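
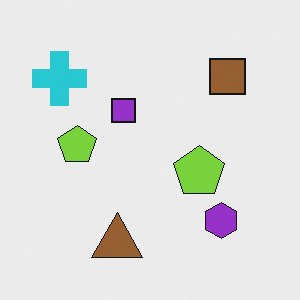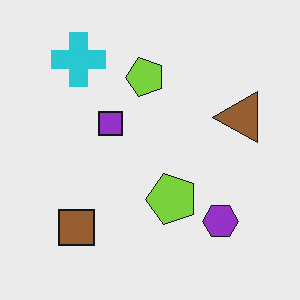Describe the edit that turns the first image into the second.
The second image is the first transposed (reflected across the top-left ↔ bottom-right diagonal).

Shapes have swapped their row and column positions — what was in the top-right is now in the bottom-left — a diagonal reflection.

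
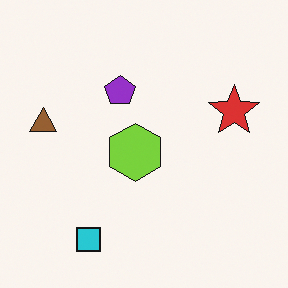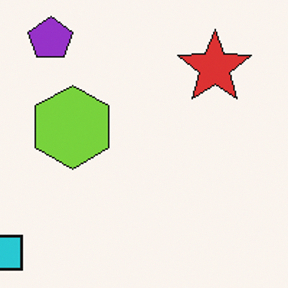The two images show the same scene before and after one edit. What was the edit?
It was cropped slightly and scaled back up.

The visible shapes are larger and the field of view is narrower; shapes near the original edges may be partly or wholly outside the frame — a crop-and-rescale.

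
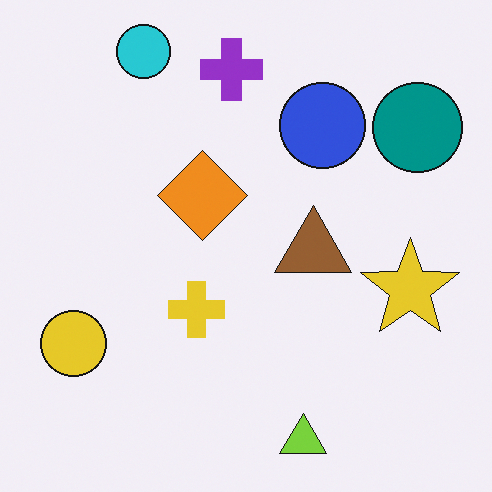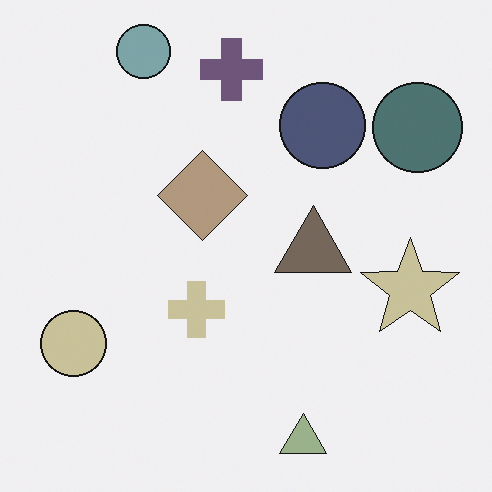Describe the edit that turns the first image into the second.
The second image is the first made much more muted (saturation change).

All colors are more muted and greyish — a global saturation change.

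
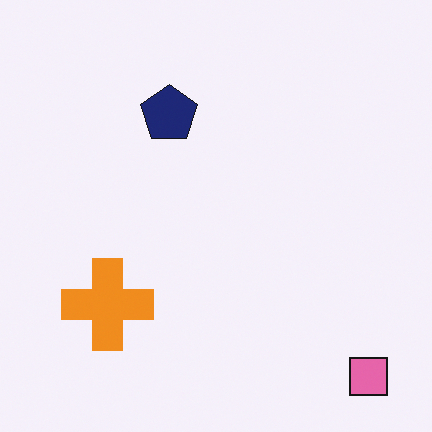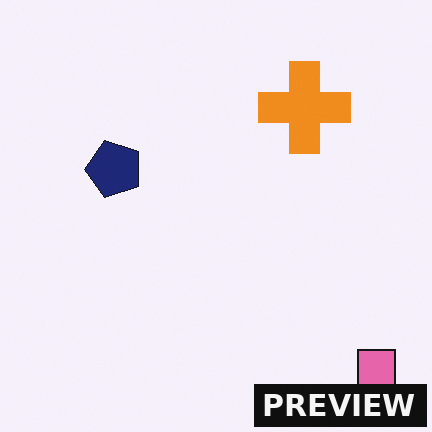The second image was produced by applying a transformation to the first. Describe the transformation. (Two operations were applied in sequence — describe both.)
Transposed (reflected across the top-left ↔ bottom-right diagonal), then watermarked with the text "PREVIEW" in the lower-right corner.

Shapes have swapped their row and column positions — what was in the top-right is now in the bottom-left — a diagonal reflection. A dark label reading "PREVIEW" appears in the lower-right corner.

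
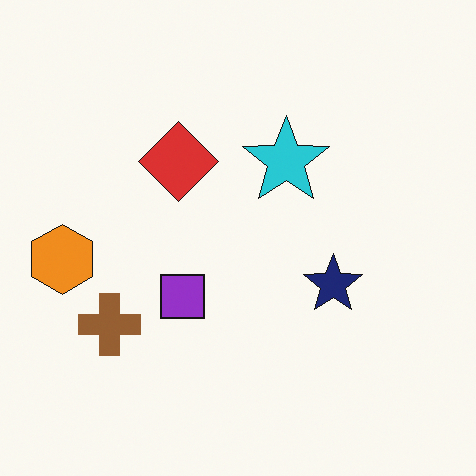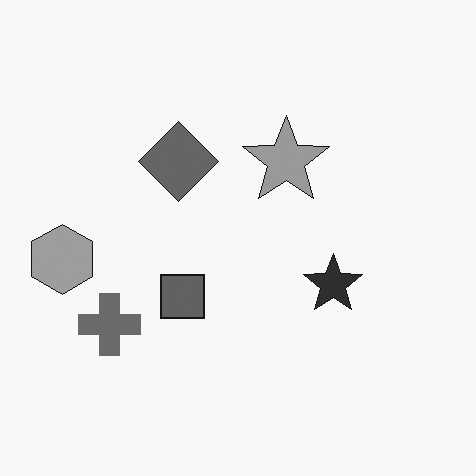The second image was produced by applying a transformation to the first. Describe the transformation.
It was converted to grayscale.

All color is removed — every shape is now a shade of grey.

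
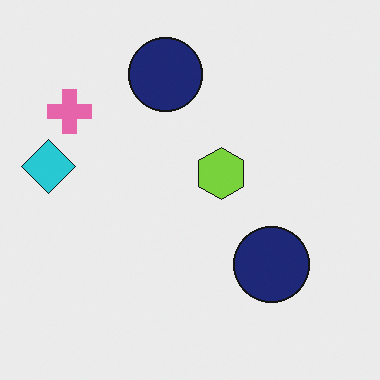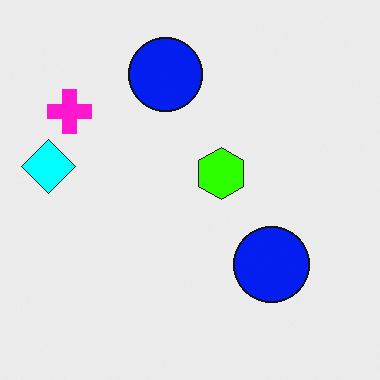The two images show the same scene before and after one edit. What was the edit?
The image was heavily oversaturated.

All colors are more vivid — a global saturation change.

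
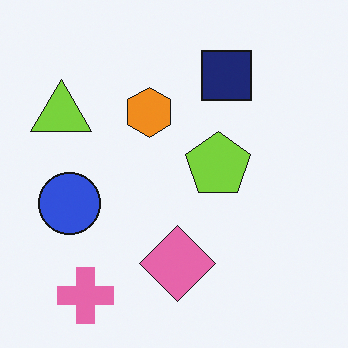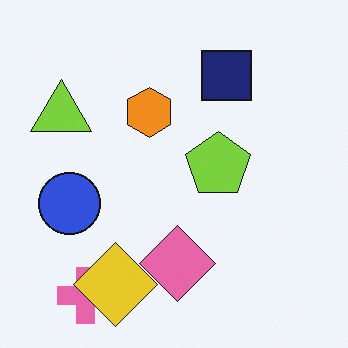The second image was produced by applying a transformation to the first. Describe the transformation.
The image was overlaid with an additional yellow diamond.

A yellow diamond appears in the second image that is absent from the first.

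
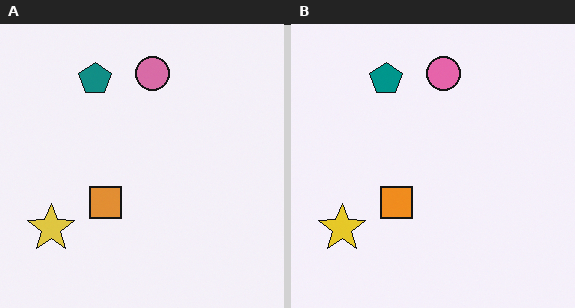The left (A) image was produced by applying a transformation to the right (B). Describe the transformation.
Slightly desaturated.

All colors are more muted and greyish — a global saturation change.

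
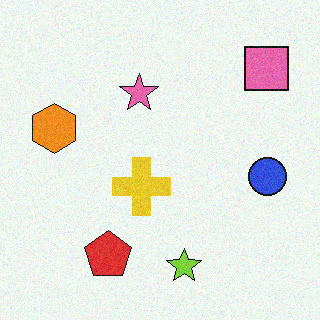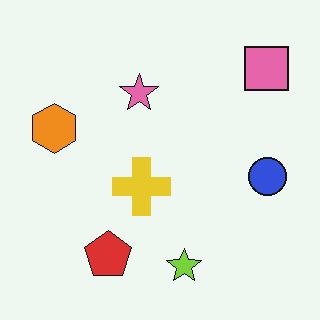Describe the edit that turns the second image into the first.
Degraded with subtle gaussian noise.

Random speckle covers the whole image, including the flat background.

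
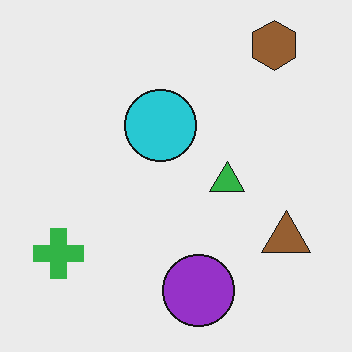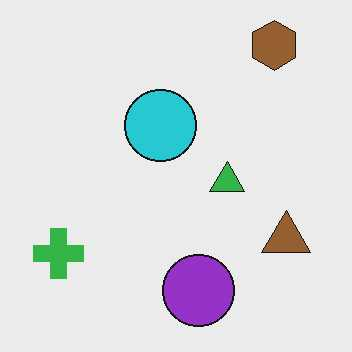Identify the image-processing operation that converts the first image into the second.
This is the original image given moderate JPEG compression.

Blocky 8×8 compression artifacts appear around shape edges and the flat background shows ringing — characteristic JPEG degradation.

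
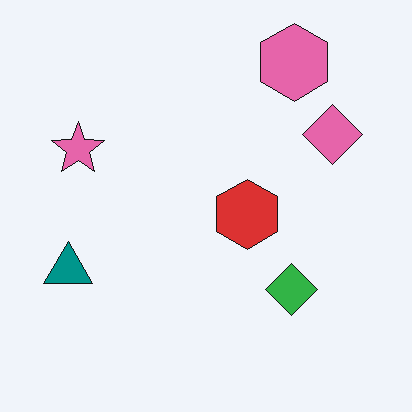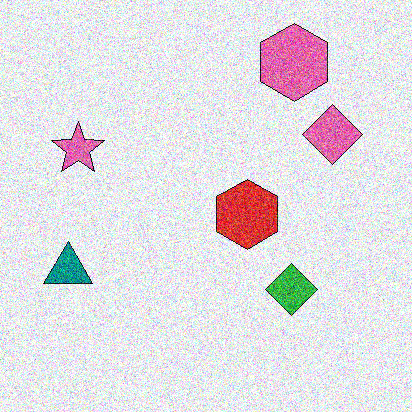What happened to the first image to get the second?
This is the original image degraded with a thick layer of grain.

Random speckle covers the whole image, including the flat background.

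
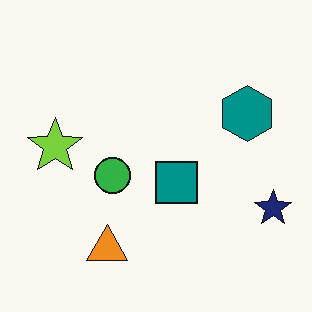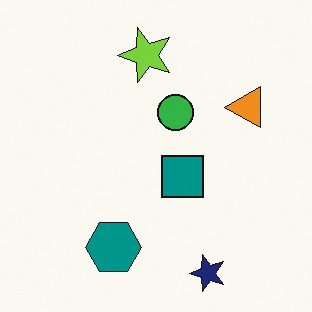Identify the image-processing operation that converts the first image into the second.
The image was transposed (reflected across the top-left ↔ bottom-right diagonal).

Shapes have swapped their row and column positions — what was in the top-right is now in the bottom-left — a diagonal reflection.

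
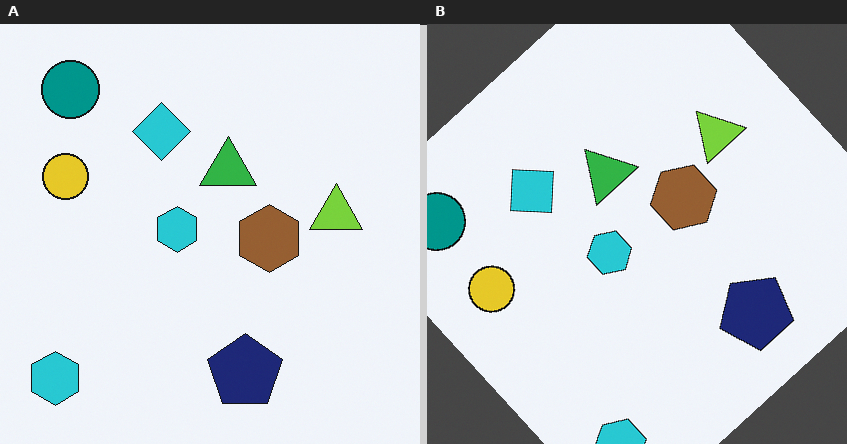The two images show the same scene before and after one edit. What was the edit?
The right (B) image is the left (A) rotated counter-clockwise by a large amount — several tens of degrees.

Every shape is tilted by the same angle and the image corners show triangular fill wedges — a whole-image rotation by a non-right angle.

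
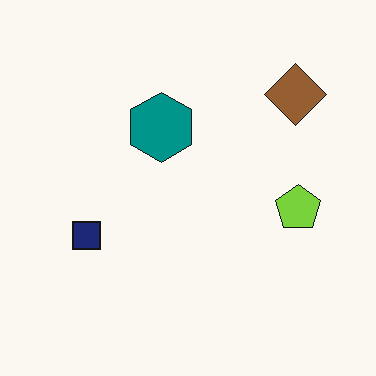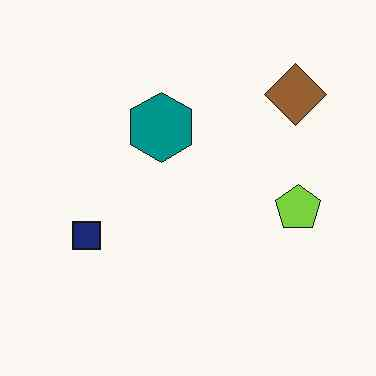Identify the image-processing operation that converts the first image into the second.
The second image is the first JPEG-compressed with visible artifacts.

Blocky 8×8 compression artifacts appear around shape edges and the flat background shows ringing — characteristic JPEG degradation.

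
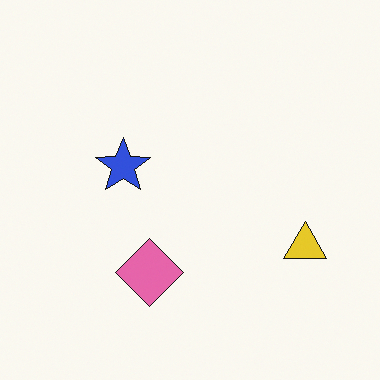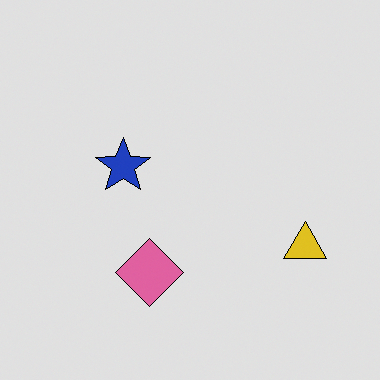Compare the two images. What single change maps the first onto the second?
The second image is the first posterized to a reduced palette.

Each flat color has snapped to a coarser quantized level — most visibly, the near-white background has dropped to a flat grey.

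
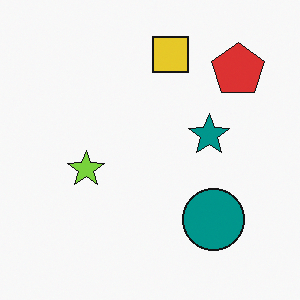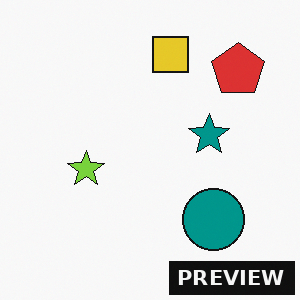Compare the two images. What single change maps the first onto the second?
Watermarked with the text "PREVIEW" in the lower-right corner.

A dark label reading "PREVIEW" appears in the lower-right corner.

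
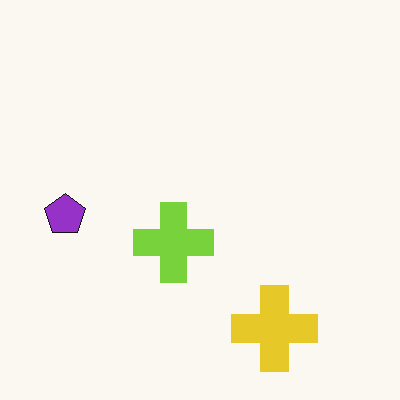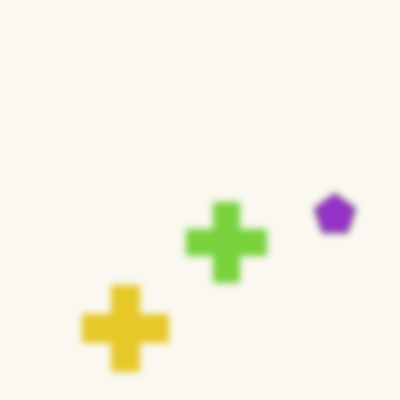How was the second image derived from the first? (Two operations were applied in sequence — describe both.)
The image was noticeably gaussian-blurred, then flipped horizontally (left ↔ right).

Shape edges and outlines are uniformly softened across the whole image. The purple pentagon is in the left of the first image and the right of the second — shapes on opposite sides of the vertical midline have swapped in a mirror flip.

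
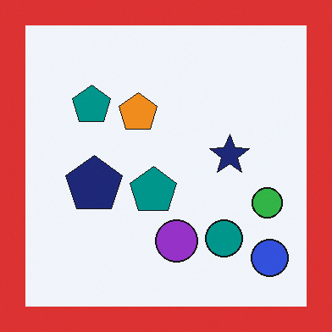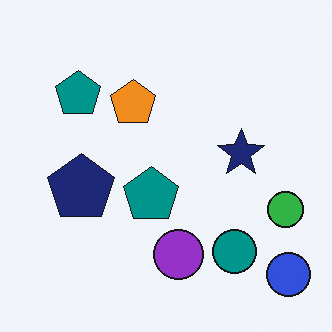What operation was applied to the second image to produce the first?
The first image is the second framed with a red border.

A solid red frame runs around the edge of the first image, with the content slightly shrunk inside it.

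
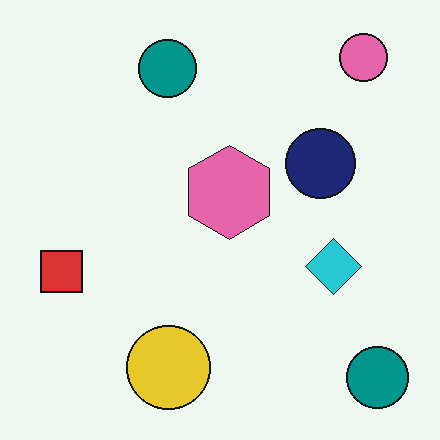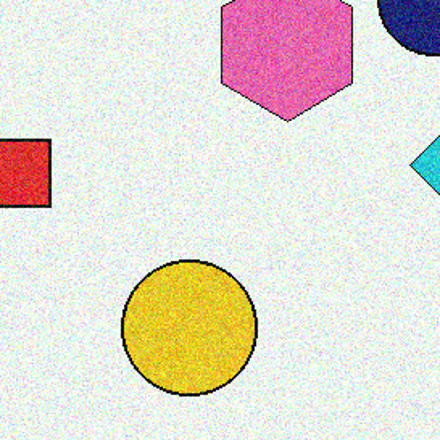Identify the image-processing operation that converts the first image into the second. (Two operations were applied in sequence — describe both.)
The transformation is: degraded with visible gaussian noise, then cropped slightly and scaled back up.

Random speckle covers the whole image, including the flat background. The visible shapes are larger and the field of view is narrower; shapes near the original edges may be partly or wholly outside the frame — a crop-and-rescale.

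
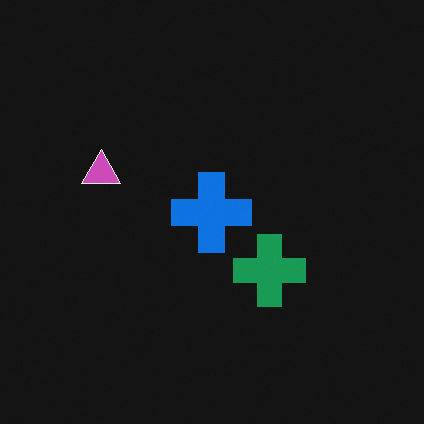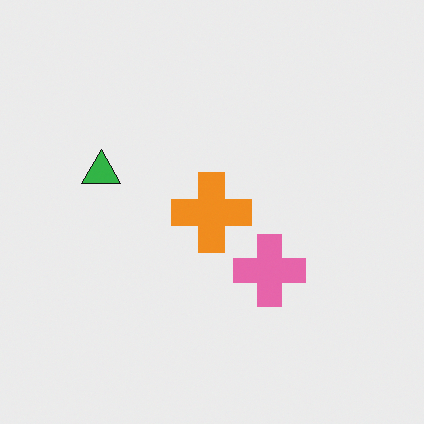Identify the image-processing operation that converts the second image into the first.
The first image is the second color-inverted (negative).

The light background has become dark and every shape's color is its complement — a photographic negative.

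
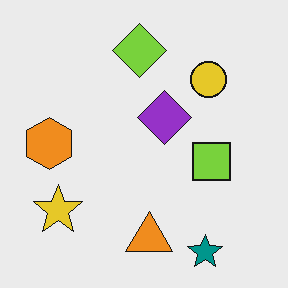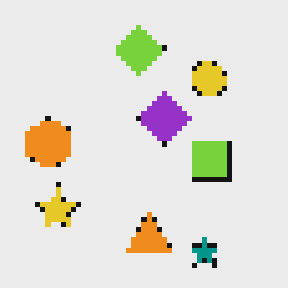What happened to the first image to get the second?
This is the original image mildly pixelated.

Shapes are reduced to large square blocks; fine edges and outlines are lost — a downscale-then-upscale (mosaic) effect.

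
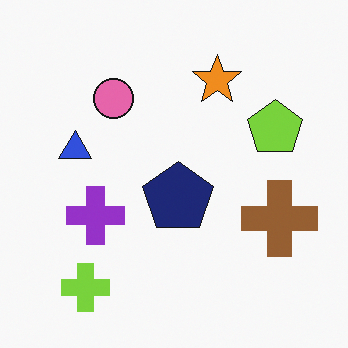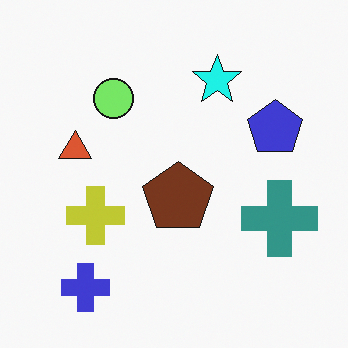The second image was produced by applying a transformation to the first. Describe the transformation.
Hue-shifted noticeably.

Every shape's color has rotated by the same amount around the hue wheel — a uniform hue shift.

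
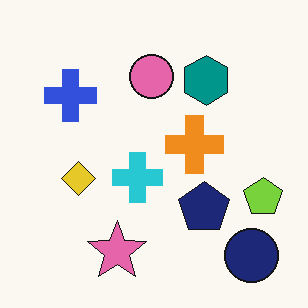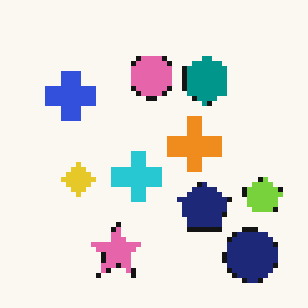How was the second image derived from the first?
The transformation is: lightly pixelated (a mild mosaic effect).

Shapes are reduced to large square blocks; fine edges and outlines are lost — a downscale-then-upscale (mosaic) effect.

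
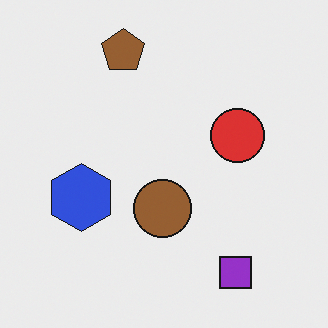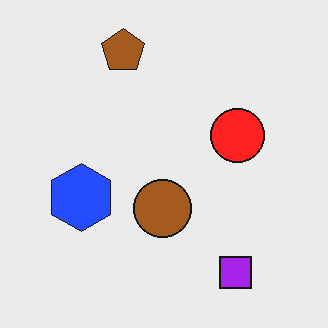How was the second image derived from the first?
The transformation is: slightly oversaturated.

All colors are more vivid — a global saturation change.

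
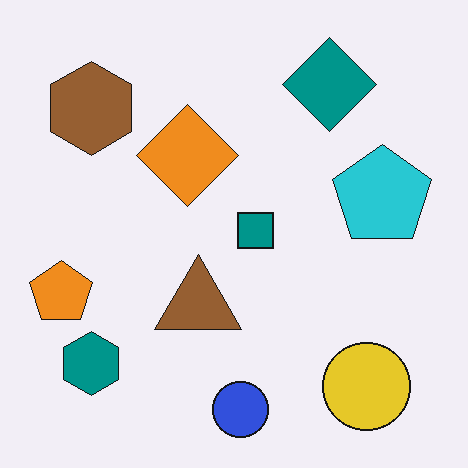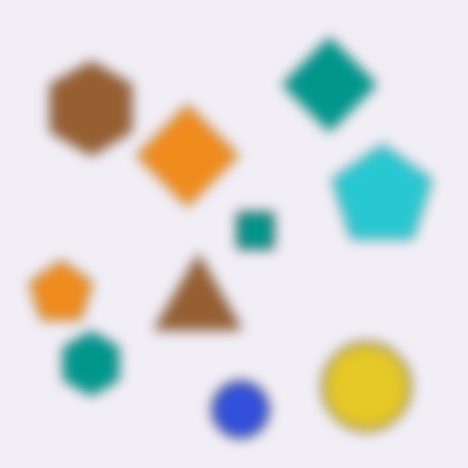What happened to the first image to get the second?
The transformation is: heavily blurred.

Shape edges and outlines are uniformly softened across the whole image.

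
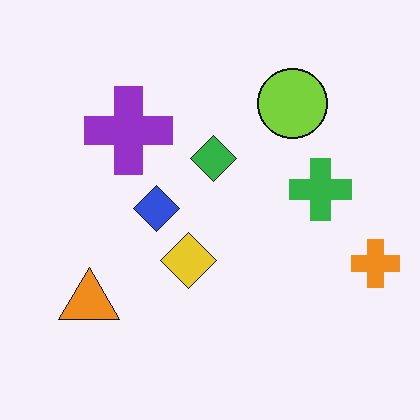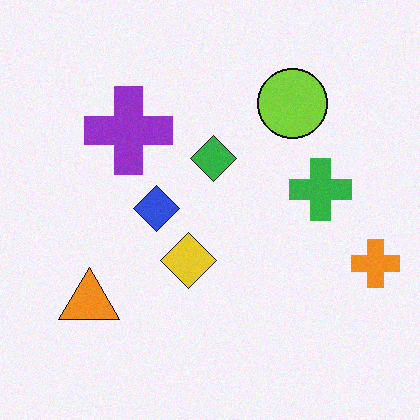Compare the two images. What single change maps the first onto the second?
This is the original image degraded with a light layer of grain.

Random speckle covers the whole image, including the flat background.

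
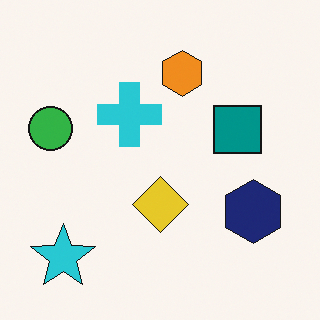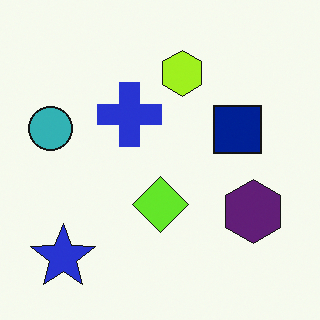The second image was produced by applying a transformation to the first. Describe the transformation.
The image was hue-shifted by a small amount.

Every shape's color has rotated by the same amount around the hue wheel — a uniform hue shift.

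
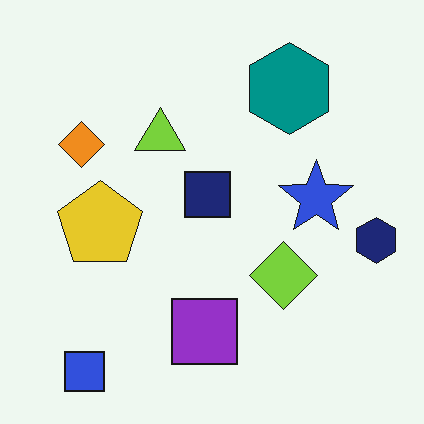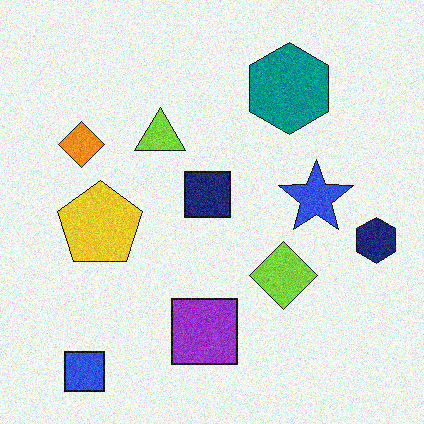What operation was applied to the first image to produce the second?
Degraded with moderate additive noise.

Random speckle covers the whole image, including the flat background.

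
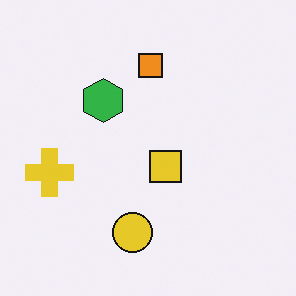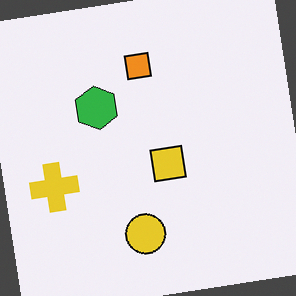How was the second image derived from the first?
Rotated counter-clockwise by a small amount.

Every shape is tilted by the same angle and the image corners show triangular fill wedges — a whole-image rotation by a non-right angle.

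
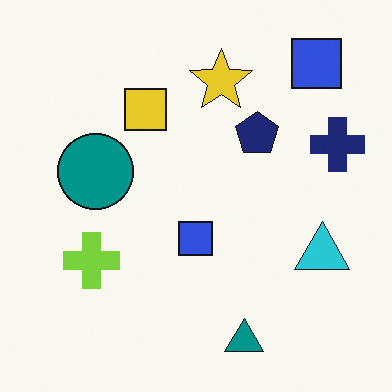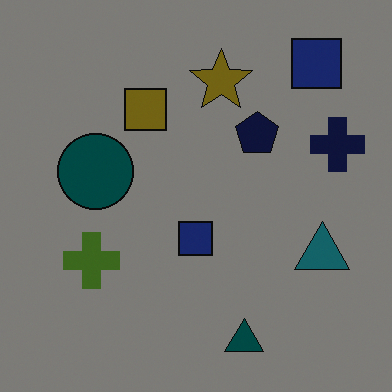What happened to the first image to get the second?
The image was noticeably darkened.

Every pixel — background and shapes alike — is uniformly darkened.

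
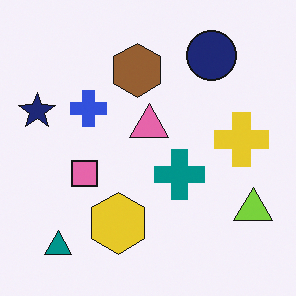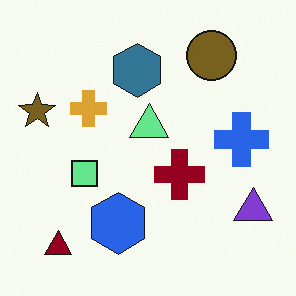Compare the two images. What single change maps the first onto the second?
Hue-shifted by a large amount.

Every shape's color has rotated by the same amount around the hue wheel — a uniform hue shift.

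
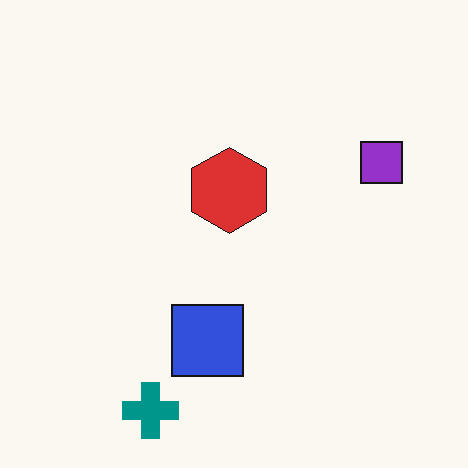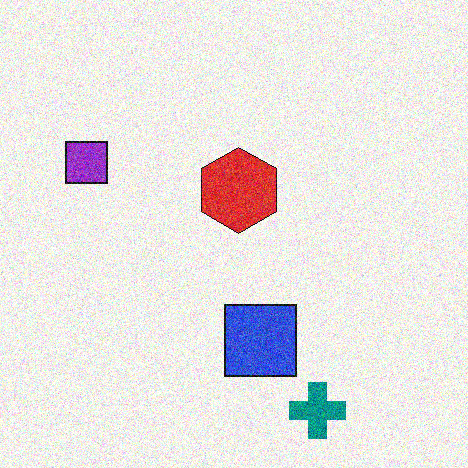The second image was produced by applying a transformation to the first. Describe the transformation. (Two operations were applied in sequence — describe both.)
The transformation is: flipped horizontally (left ↔ right), then degraded with strong gaussian noise.

The purple square is in the right of the first image and the left of the second — shapes on opposite sides of the vertical midline have swapped in a mirror flip. Random speckle covers the whole image, including the flat background.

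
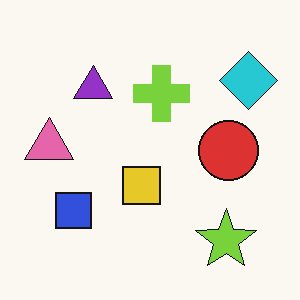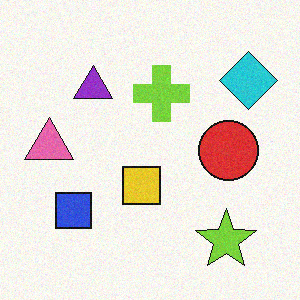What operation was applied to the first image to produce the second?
The transformation is: degraded with a light layer of grain.

Random speckle covers the whole image, including the flat background.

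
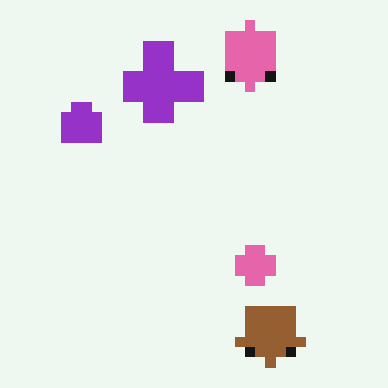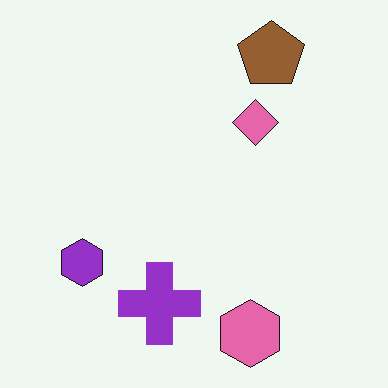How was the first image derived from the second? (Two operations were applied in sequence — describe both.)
It was flipped vertically (top ↔ bottom), then coarsely pixelated.

The pink hexagon is in the bottom of the second image and the top of the first — shapes on opposite sides of the horizontal midline have swapped in a mirror flip. Shapes are reduced to large square blocks; fine edges and outlines are lost — a downscale-then-upscale (mosaic) effect.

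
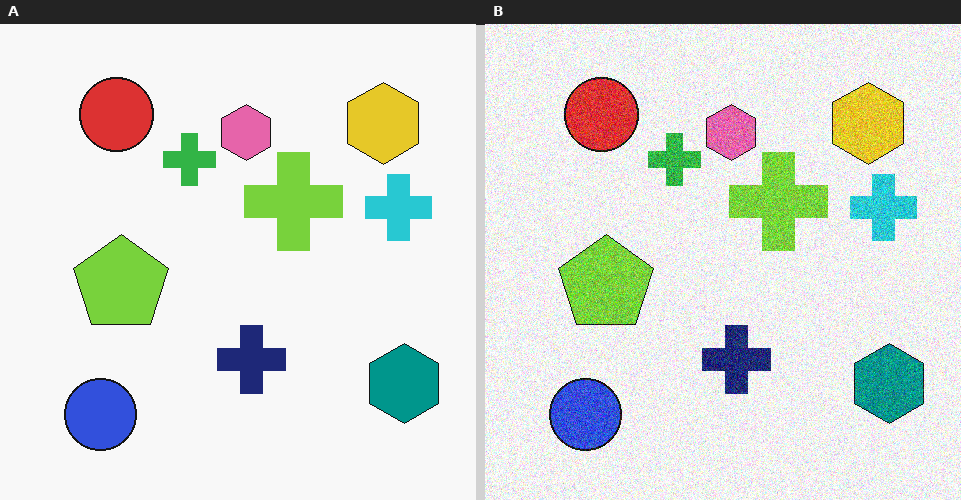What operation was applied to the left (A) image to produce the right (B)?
It was degraded with a thick layer of grain.

Random speckle covers the whole image, including the flat background.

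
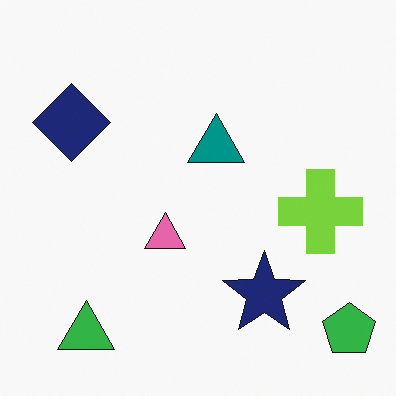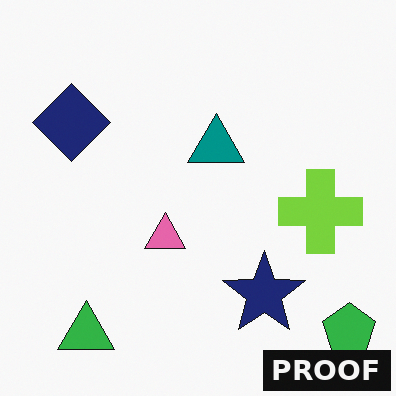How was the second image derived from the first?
This is the original image watermarked with the text "PROOF" in the lower-right corner.

A dark label reading "PROOF" appears in the lower-right corner.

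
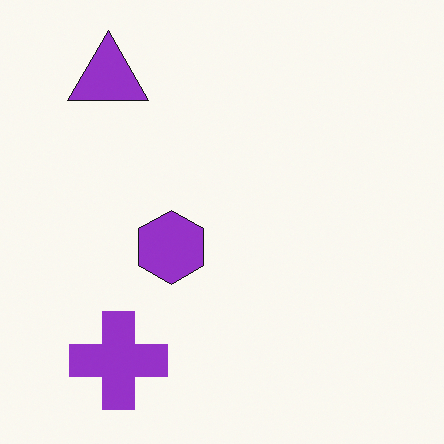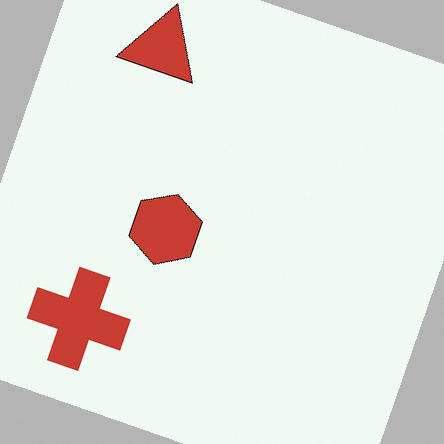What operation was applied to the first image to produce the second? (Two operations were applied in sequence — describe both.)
The image was hue-shifted through roughly a third of the color wheel, then rotated clockwise by a clearly visible amount.

Every shape's color has rotated by the same amount around the hue wheel — a uniform hue shift. Every shape is tilted by the same angle and the image corners show triangular fill wedges — a whole-image rotation by a non-right angle.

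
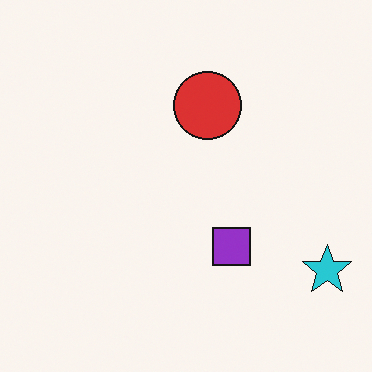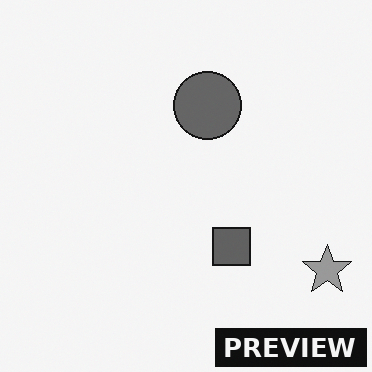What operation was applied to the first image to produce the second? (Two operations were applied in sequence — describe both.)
It was converted to grayscale, then watermarked with the text "PREVIEW" in the lower-right corner.

All color is removed — every shape is now a shade of grey. A dark label reading "PREVIEW" appears in the lower-right corner.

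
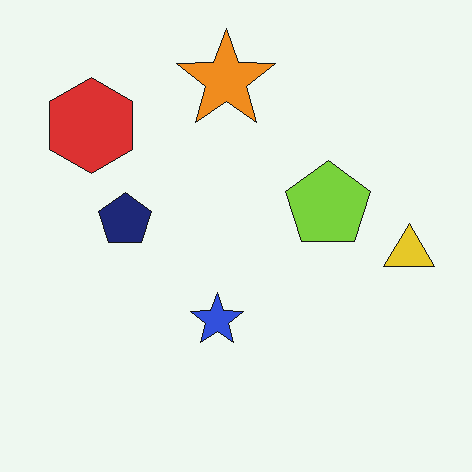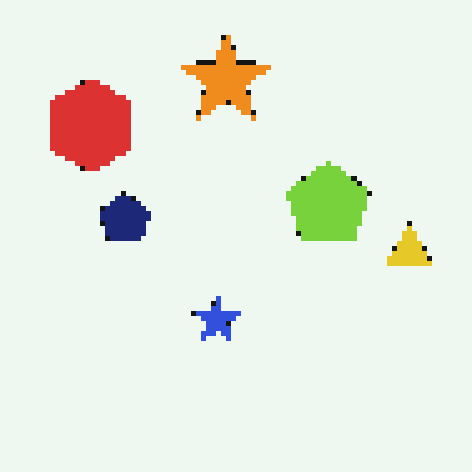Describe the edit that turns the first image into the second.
The second image is the first mildly pixelated.

Shapes are reduced to large square blocks; fine edges and outlines are lost — a downscale-then-upscale (mosaic) effect.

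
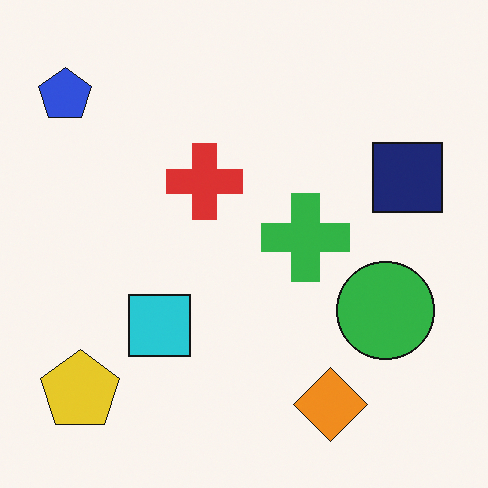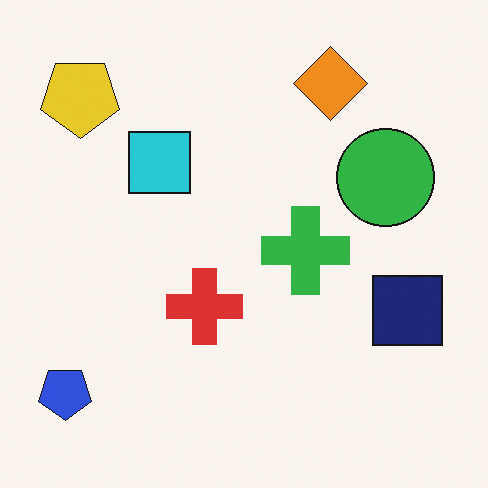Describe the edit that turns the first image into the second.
This is the original image flipped vertically (top ↔ bottom).

The orange diamond is in the bottom-right of the first image and the top-right of the second — shapes on opposite sides of the horizontal midline have swapped in a mirror flip.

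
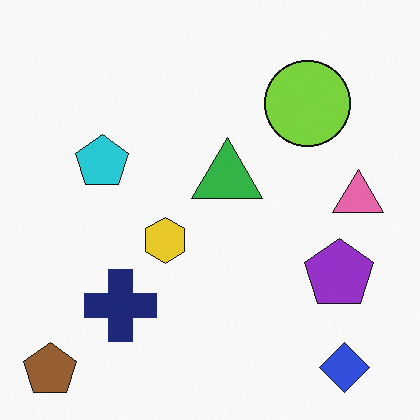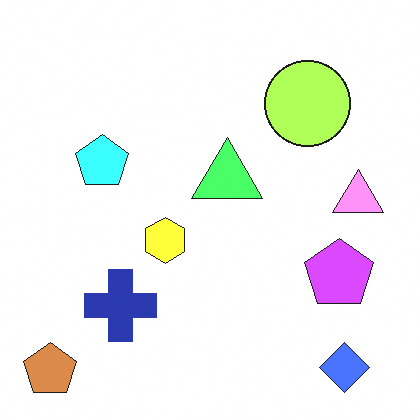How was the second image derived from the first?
It was substantially brightened.

Every pixel — background and shapes alike — is uniformly brightened.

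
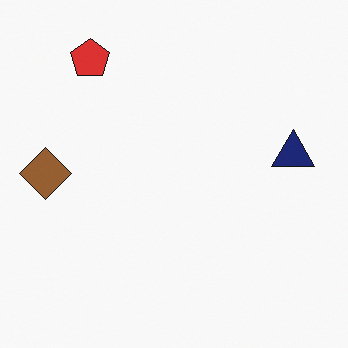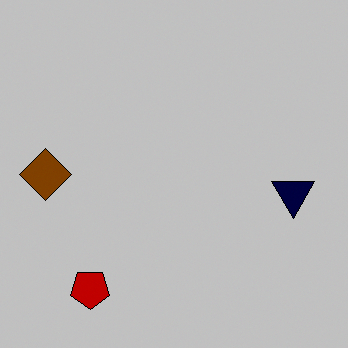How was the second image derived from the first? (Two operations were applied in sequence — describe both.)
The transformation is: flipped vertically (top ↔ bottom), then aggressively posterized.

The red pentagon is in the top-left of the first image and the bottom-left of the second — shapes on opposite sides of the horizontal midline have swapped in a mirror flip. Each flat color has snapped to a coarser quantized level — most visibly, the near-white background has dropped to a flat grey.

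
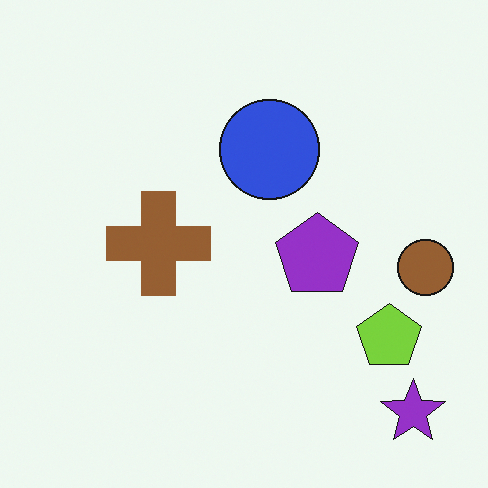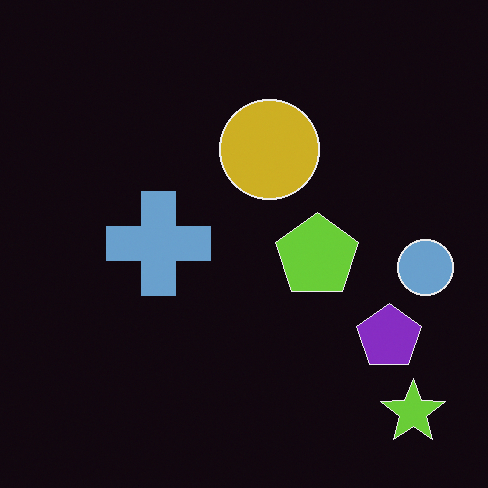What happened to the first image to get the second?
It was color-inverted (negative).

The light background has become dark and every shape's color is its complement — a photographic negative.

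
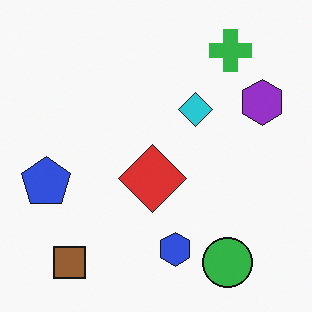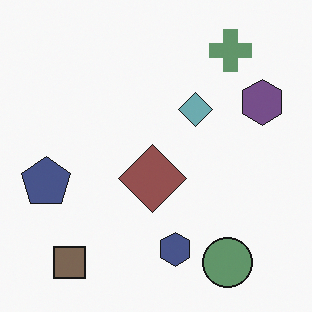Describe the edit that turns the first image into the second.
The image was heavily desaturated.

All colors are more muted and greyish — a global saturation change.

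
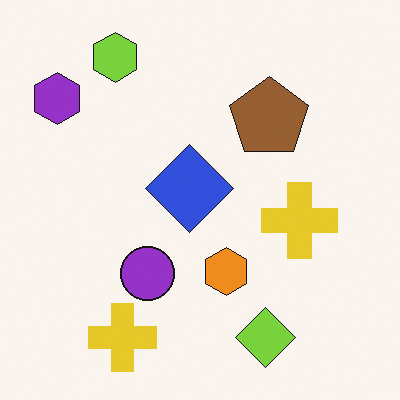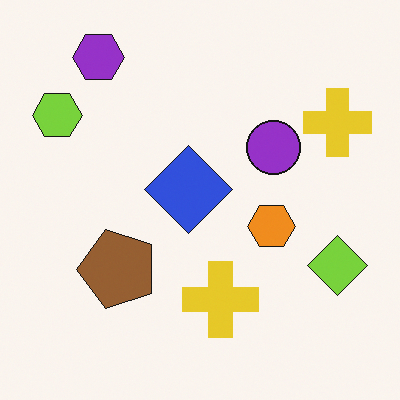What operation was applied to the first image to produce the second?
The transformation is: transposed (reflected across the top-left ↔ bottom-right diagonal).

Shapes have swapped their row and column positions — what was in the top-right is now in the bottom-left — a diagonal reflection.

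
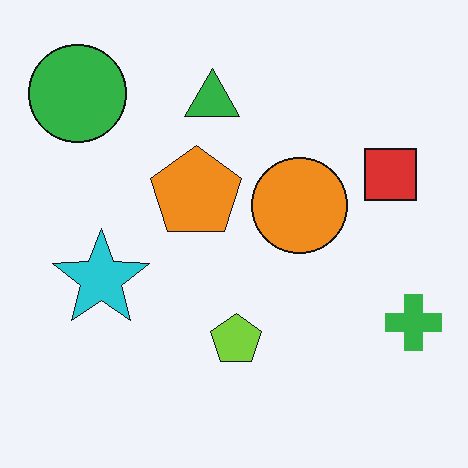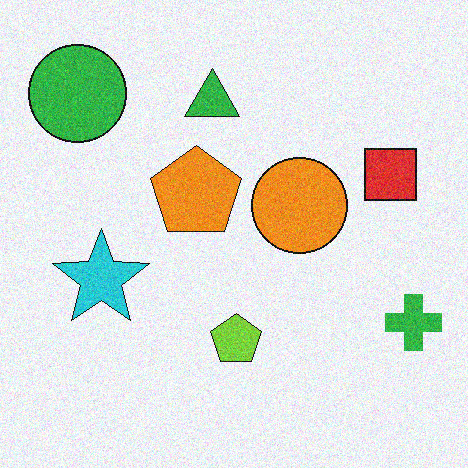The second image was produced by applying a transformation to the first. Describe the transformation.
The image was degraded with visible gaussian noise.

Random speckle covers the whole image, including the flat background.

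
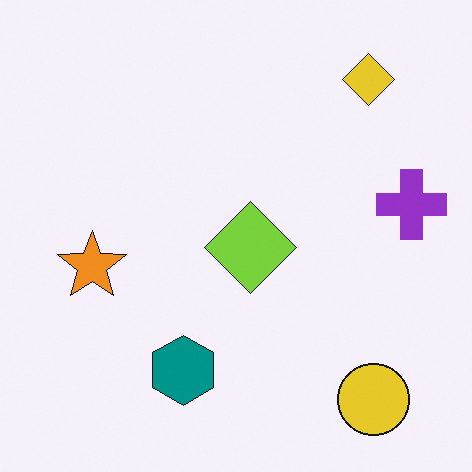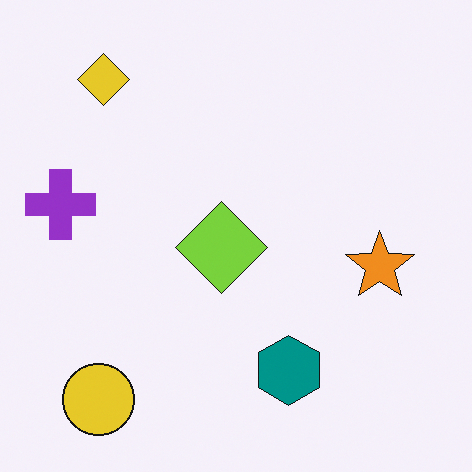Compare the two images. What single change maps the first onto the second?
It was flipped horizontally (left ↔ right).

The purple cross is in the right of the first image and the left of the second — shapes on opposite sides of the vertical midline have swapped in a mirror flip.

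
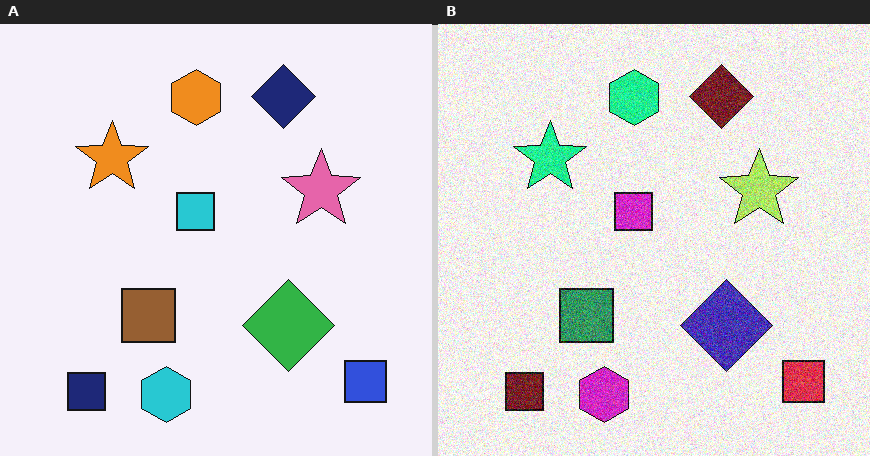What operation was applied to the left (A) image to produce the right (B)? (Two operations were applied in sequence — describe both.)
The right (B) image is the left (A) hue-shifted by a moderate amount, then degraded with visible gaussian noise.

Every shape's color has rotated by the same amount around the hue wheel — a uniform hue shift. Random speckle covers the whole image, including the flat background.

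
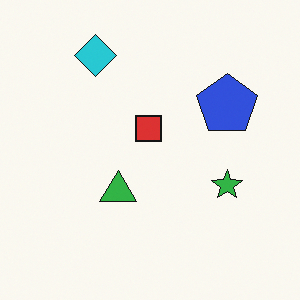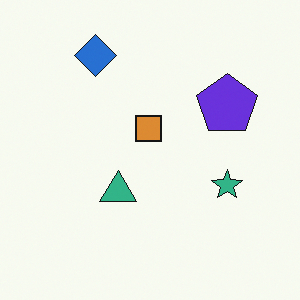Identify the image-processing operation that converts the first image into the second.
The transformation is: hue-shifted by a small amount.

Every shape's color has rotated by the same amount around the hue wheel — a uniform hue shift.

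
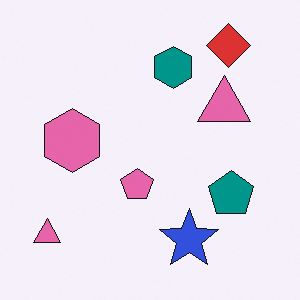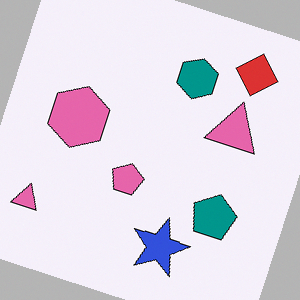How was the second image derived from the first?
The image was rotated clockwise by a moderate amount.

Every shape is tilted by the same angle and the image corners show triangular fill wedges — a whole-image rotation by a non-right angle.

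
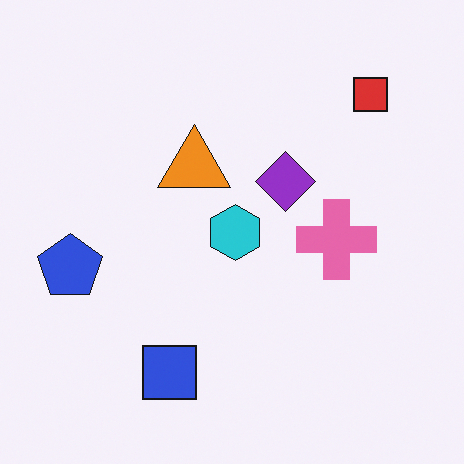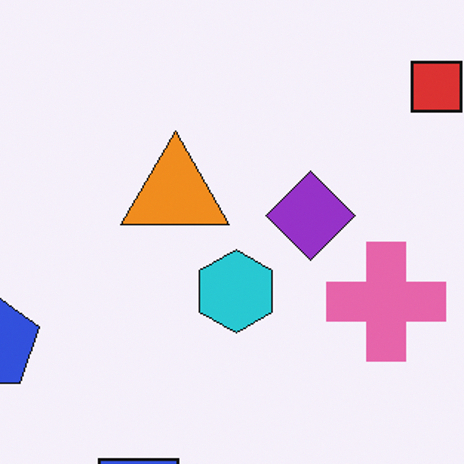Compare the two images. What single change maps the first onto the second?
It was cropped slightly and scaled back up.

The visible shapes are larger and the field of view is narrower; shapes near the original edges may be partly or wholly outside the frame — a crop-and-rescale.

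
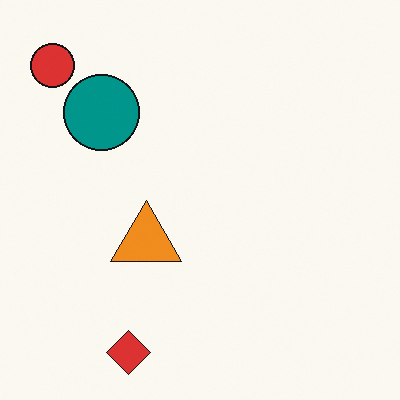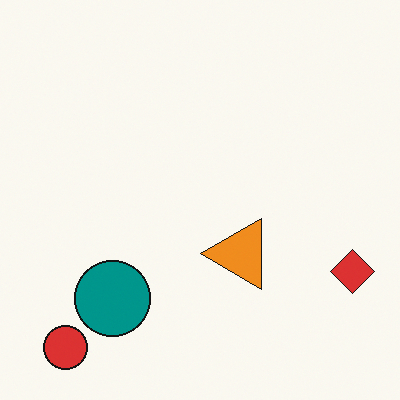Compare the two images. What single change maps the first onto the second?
It was rotated 90° counter-clockwise.

The red circle sits in the top-left of the first image and the bottom-left of the second — consistent with a whole-image 90° counter-clockwise rotation.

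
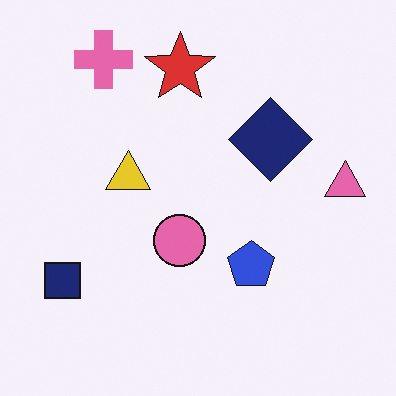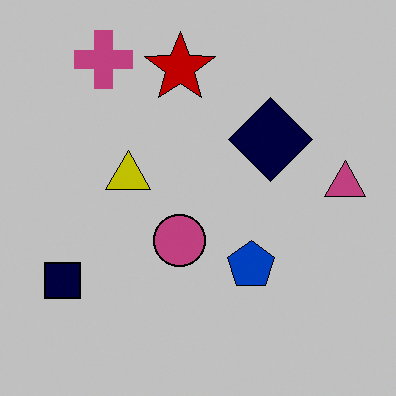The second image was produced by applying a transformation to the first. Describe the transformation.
It was aggressively posterized.

Each flat color has snapped to a coarser quantized level — most visibly, the near-white background has dropped to a flat grey.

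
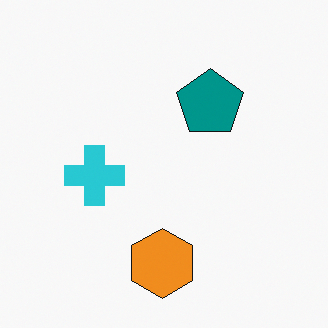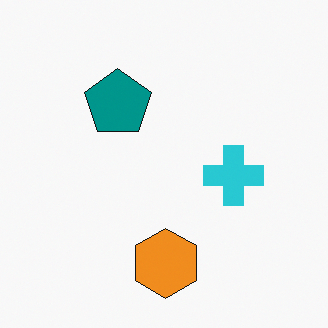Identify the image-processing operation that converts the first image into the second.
This is the original image flipped horizontally (left ↔ right).

The cyan cross is in the left of the first image and the right of the second — shapes on opposite sides of the vertical midline have swapped in a mirror flip.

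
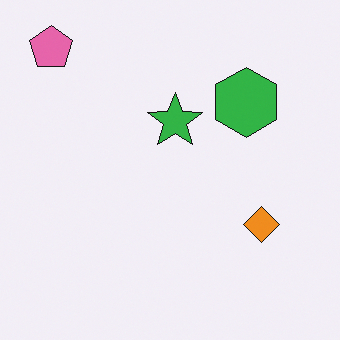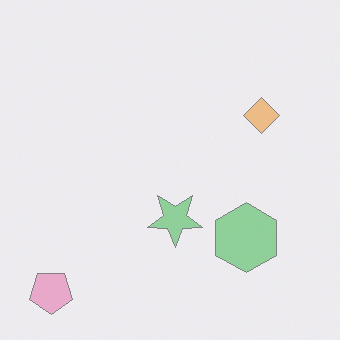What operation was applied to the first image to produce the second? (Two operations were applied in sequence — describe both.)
The image was washed out (contrast reduced), then flipped vertically (top ↔ bottom).

Tones are pushed toward mid-grey across the whole image — a global contrast change. The pink pentagon is in the top-left of the first image and the bottom-left of the second — shapes on opposite sides of the horizontal midline have swapped in a mirror flip.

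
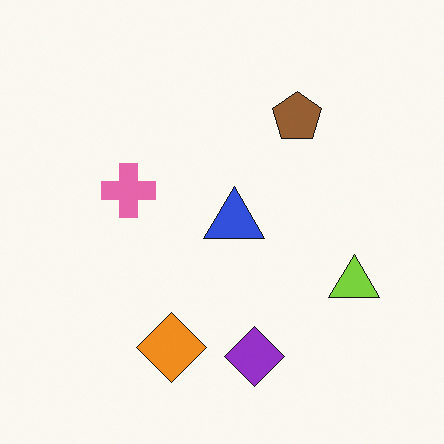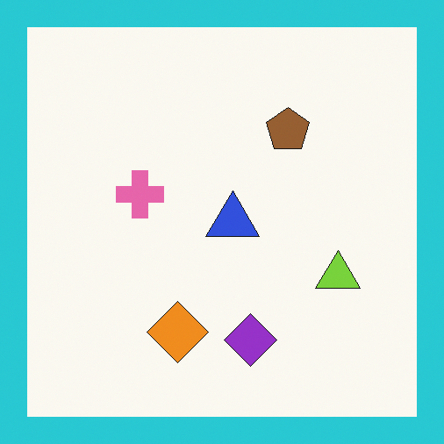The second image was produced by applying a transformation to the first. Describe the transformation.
The transformation is: framed with a cyan border.

A solid cyan frame runs around the edge of the second image, with the content slightly shrunk inside it.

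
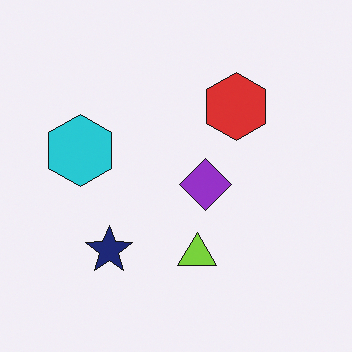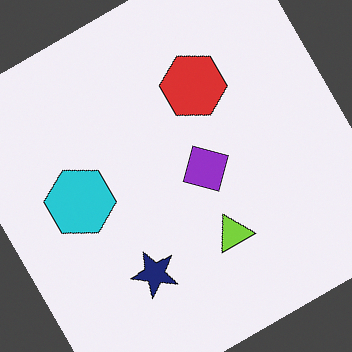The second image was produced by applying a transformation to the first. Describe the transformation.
The image was rotated counter-clockwise by a clearly visible amount.

Every shape is tilted by the same angle and the image corners show triangular fill wedges — a whole-image rotation by a non-right angle.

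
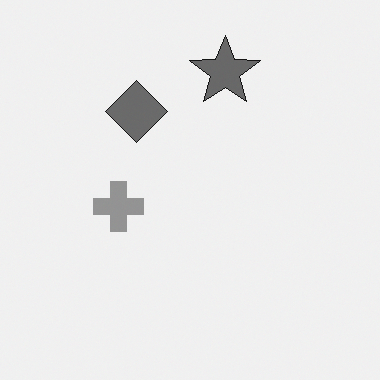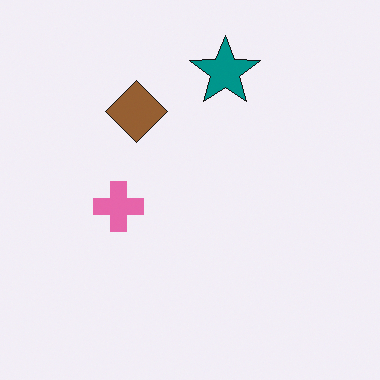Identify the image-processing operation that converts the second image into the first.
The image was converted to grayscale.

All color is removed — every shape is now a shade of grey.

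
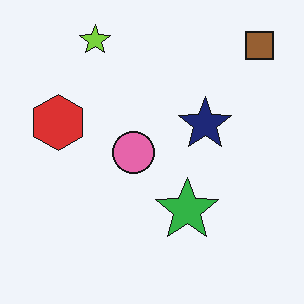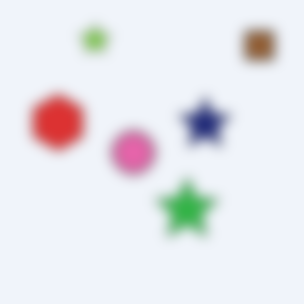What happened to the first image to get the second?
The second image is the first strongly gaussian-blurred.

Shape edges and outlines are uniformly softened across the whole image.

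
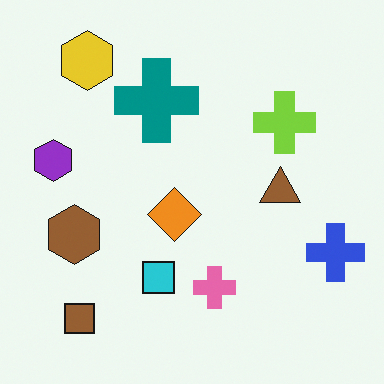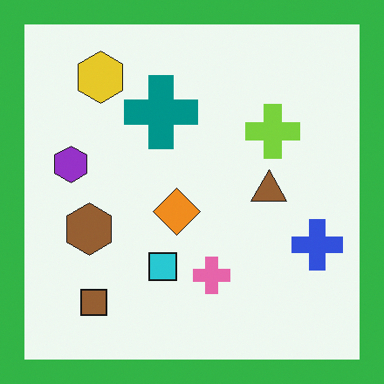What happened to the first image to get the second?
This is the original image framed with a green border.

A solid green frame runs around the edge of the second image, with the content slightly shrunk inside it.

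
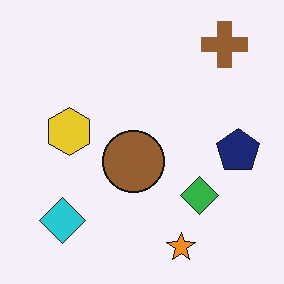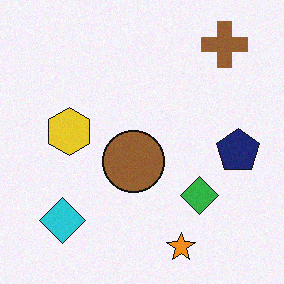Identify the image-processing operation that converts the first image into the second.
The image was degraded with a light layer of grain.

Random speckle covers the whole image, including the flat background.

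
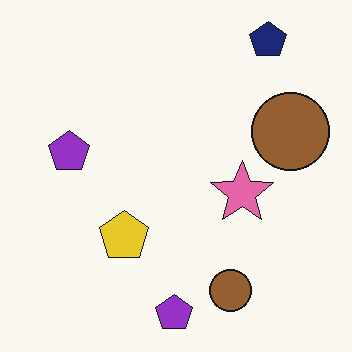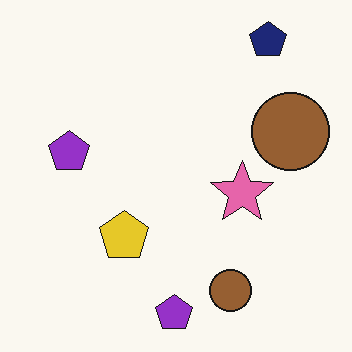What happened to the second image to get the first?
It was JPEG-compressed with visible artifacts.

Blocky 8×8 compression artifacts appear around shape edges and the flat background shows ringing — characteristic JPEG degradation.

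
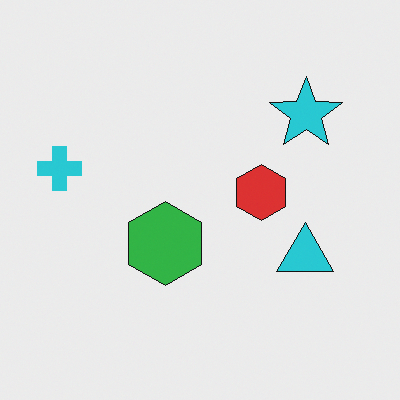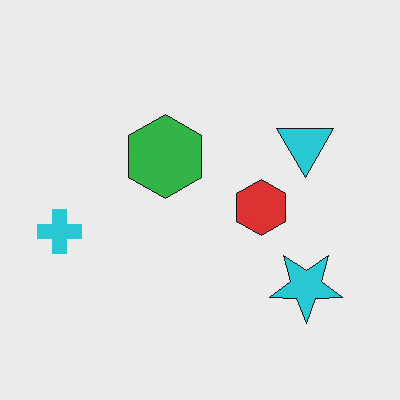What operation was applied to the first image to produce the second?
It was flipped vertically (top ↔ bottom).

The cyan star is in the top-right of the first image and the bottom-right of the second — shapes on opposite sides of the horizontal midline have swapped in a mirror flip.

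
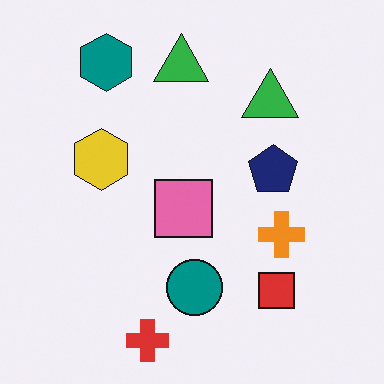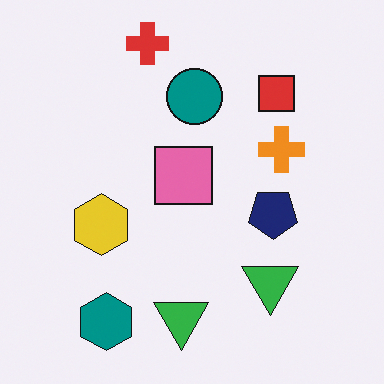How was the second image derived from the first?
The second image is the first flipped vertically (top ↔ bottom).

The red cross is in the bottom of the first image and the top of the second — shapes on opposite sides of the horizontal midline have swapped in a mirror flip.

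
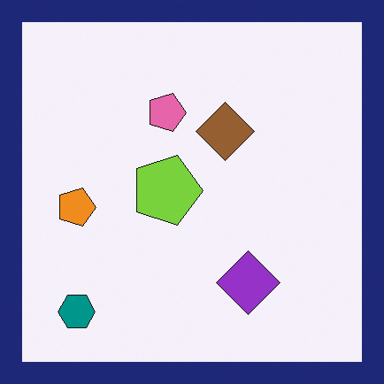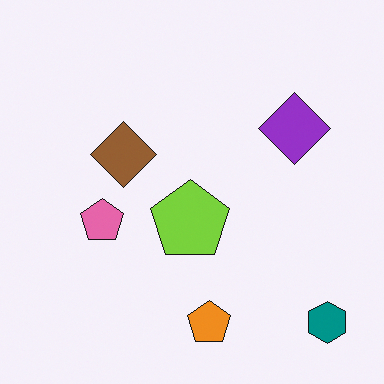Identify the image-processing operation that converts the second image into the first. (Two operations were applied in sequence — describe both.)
It was rotated 90° clockwise, then framed with a navy border.

The teal hexagon sits in the bottom-right of the second image and the bottom-left of the first — consistent with a whole-image 90° clockwise rotation. A solid navy frame runs around the edge of the first image, with the content slightly shrunk inside it.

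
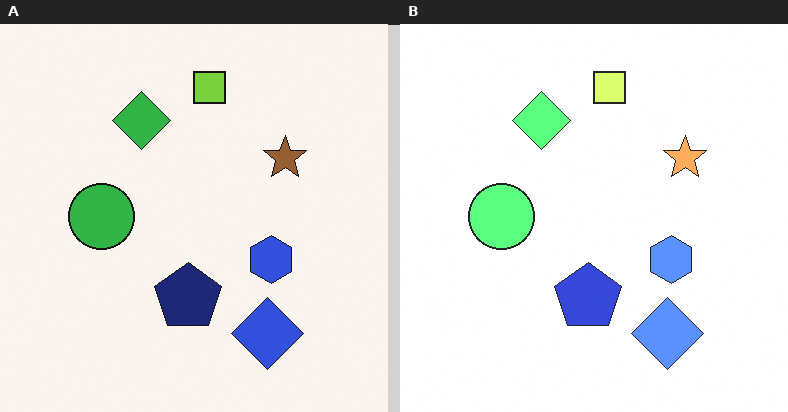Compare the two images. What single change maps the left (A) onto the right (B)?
It was substantially brightened.

Every pixel — background and shapes alike — is uniformly brightened.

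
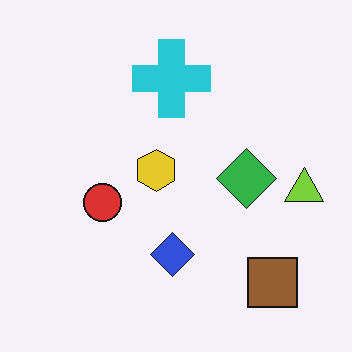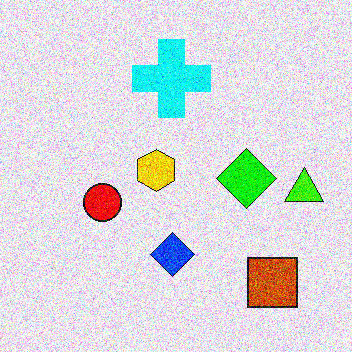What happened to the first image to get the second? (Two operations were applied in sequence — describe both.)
The image was made much more vivid (saturation change), then degraded with a thick layer of grain.

All colors are more vivid — a global saturation change. Random speckle covers the whole image, including the flat background.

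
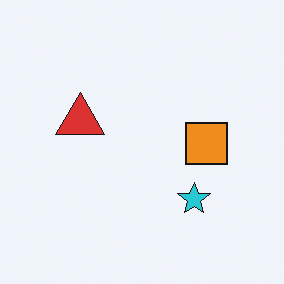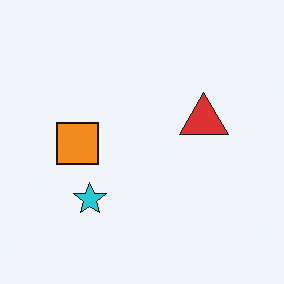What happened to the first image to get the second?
This is the original image flipped horizontally (left ↔ right).

The orange square is in the right of the first image and the left of the second — shapes on opposite sides of the vertical midline have swapped in a mirror flip.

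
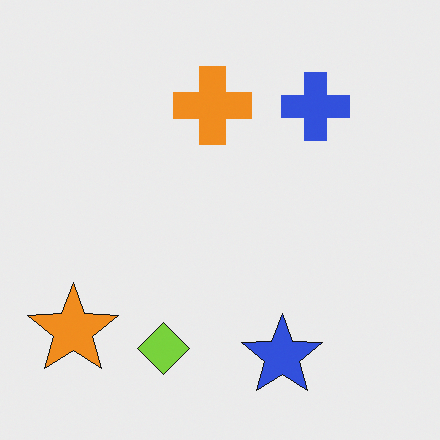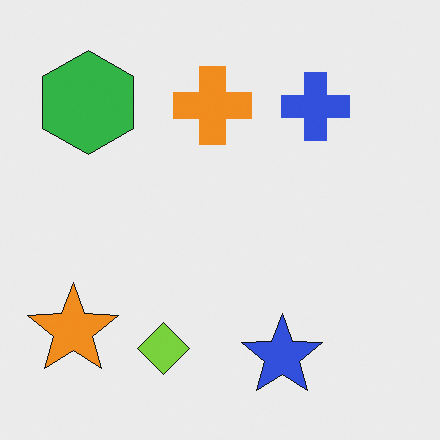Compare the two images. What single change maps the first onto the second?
Overlaid with an additional green hexagon.

A green hexagon appears in the second image that is absent from the first.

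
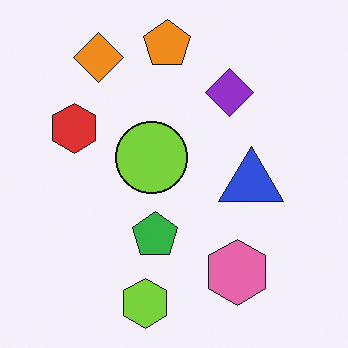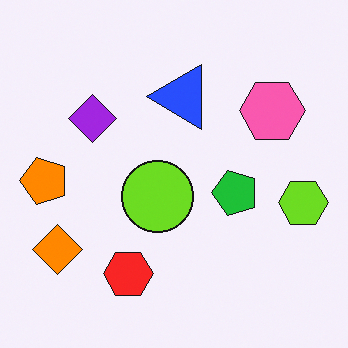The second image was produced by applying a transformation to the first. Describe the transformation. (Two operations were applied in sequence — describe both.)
The second image is the first slightly oversaturated, then rotated 90° counter-clockwise.

All colors are more vivid — a global saturation change. The orange diamond sits in the top-left of the first image and the bottom-left of the second — consistent with a whole-image 90° counter-clockwise rotation.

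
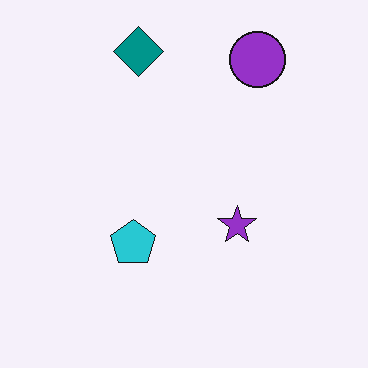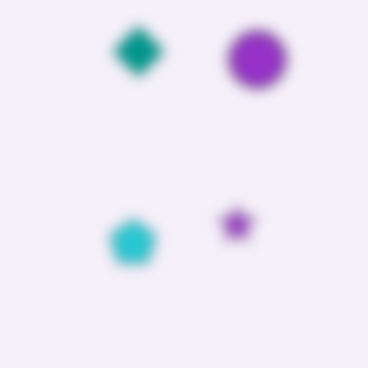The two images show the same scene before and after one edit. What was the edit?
The transformation is: heavily blurred.

Shape edges and outlines are uniformly softened across the whole image.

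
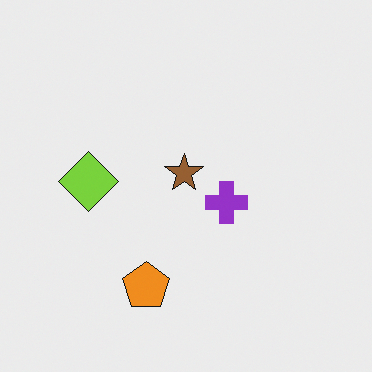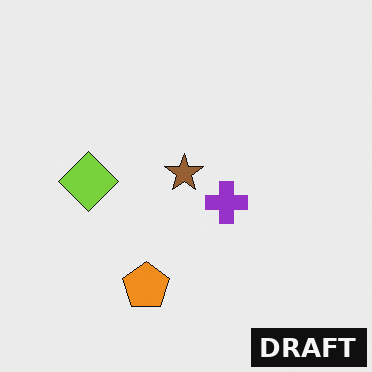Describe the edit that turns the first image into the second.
This is the original image watermarked with the text "DRAFT" in the lower-right corner.

A dark label reading "DRAFT" appears in the lower-right corner.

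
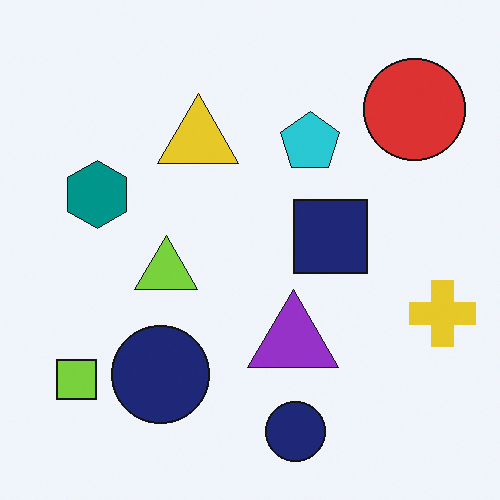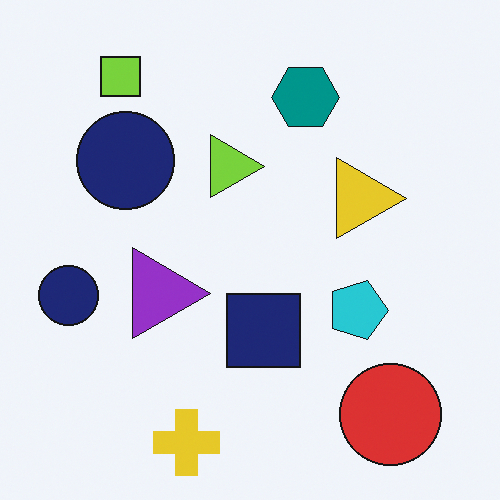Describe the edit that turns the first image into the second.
It was rotated 90° clockwise.

The lime square sits in the bottom-left of the first image and the top-left of the second — consistent with a whole-image 90° clockwise rotation.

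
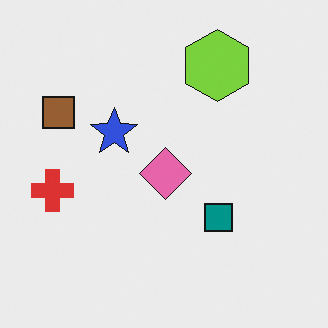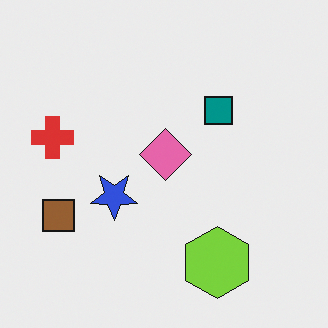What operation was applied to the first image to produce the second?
The image was flipped vertically (top ↔ bottom).

The lime hexagon is in the top of the first image and the bottom of the second — shapes on opposite sides of the horizontal midline have swapped in a mirror flip.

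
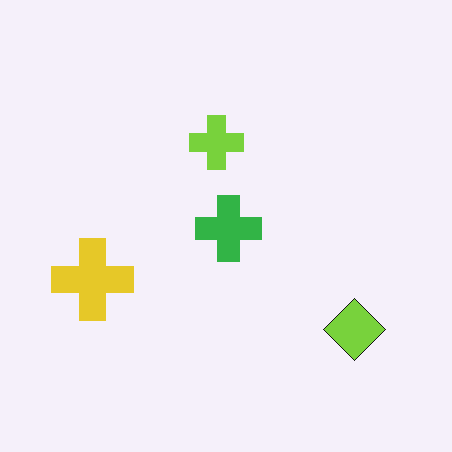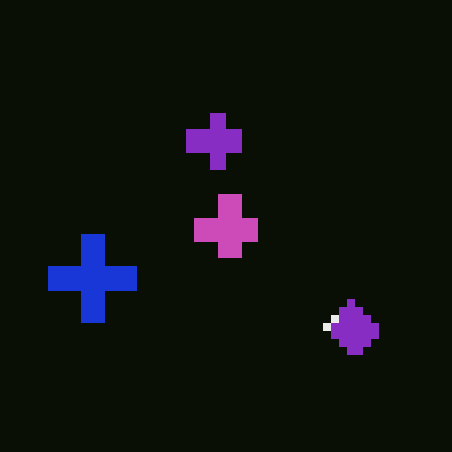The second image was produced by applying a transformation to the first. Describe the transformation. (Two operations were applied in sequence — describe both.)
The second image is the first moderately pixelated, then color-inverted (negative).

Shapes are reduced to large square blocks; fine edges and outlines are lost — a downscale-then-upscale (mosaic) effect. The light background has become dark and every shape's color is its complement — a photographic negative.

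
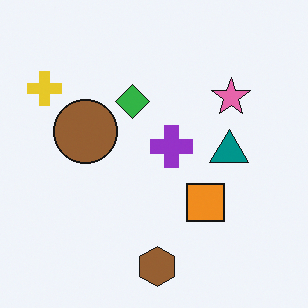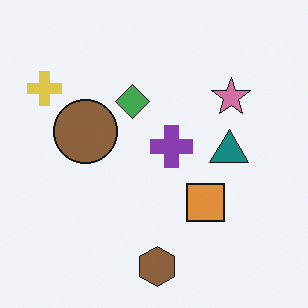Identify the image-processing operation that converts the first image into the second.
The image was slightly desaturated.

All colors are more muted and greyish — a global saturation change.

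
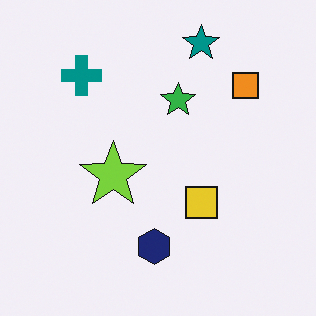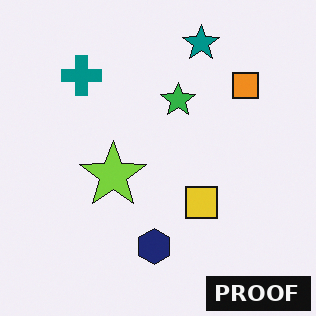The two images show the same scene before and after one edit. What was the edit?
The second image is the first watermarked with the text "PROOF" in the lower-right corner.

A dark label reading "PROOF" appears in the lower-right corner.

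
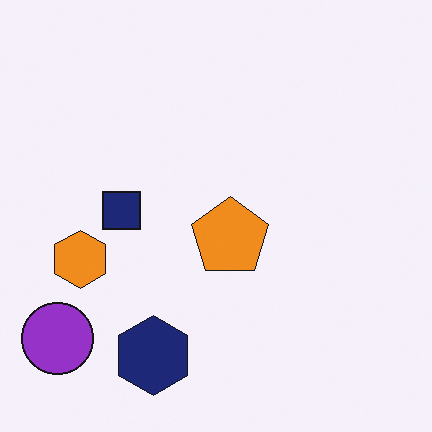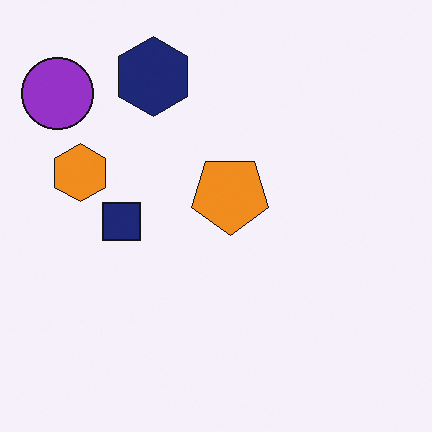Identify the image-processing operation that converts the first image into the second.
The transformation is: flipped vertically (top ↔ bottom).

The navy hexagon is in the bottom of the first image and the top of the second — shapes on opposite sides of the horizontal midline have swapped in a mirror flip.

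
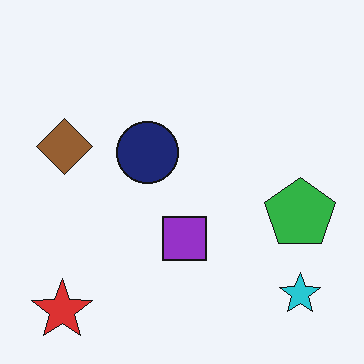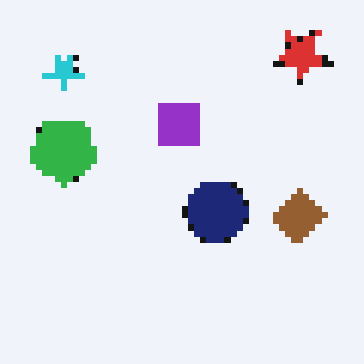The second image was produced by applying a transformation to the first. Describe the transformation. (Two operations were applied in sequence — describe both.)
The transformation is: rotated 180°, then moderately pixelated.

The red star sits in the bottom-left of the first image and the top-right of the second — consistent with a whole-image 180° rotation. Shapes are reduced to large square blocks; fine edges and outlines are lost — a downscale-then-upscale (mosaic) effect.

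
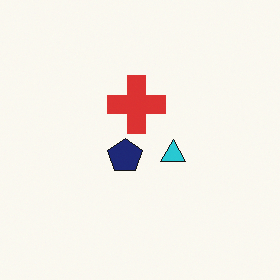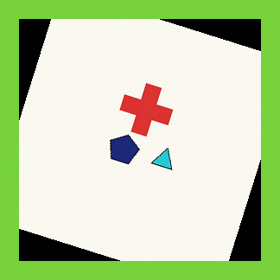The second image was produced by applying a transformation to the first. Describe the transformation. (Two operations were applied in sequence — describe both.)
This is the original image rotated clockwise by a clearly visible amount, then framed with a lime border.

Every shape is tilted by the same angle and the image corners show triangular fill wedges — a whole-image rotation by a non-right angle. A solid lime frame runs around the edge of the second image, with the content slightly shrunk inside it.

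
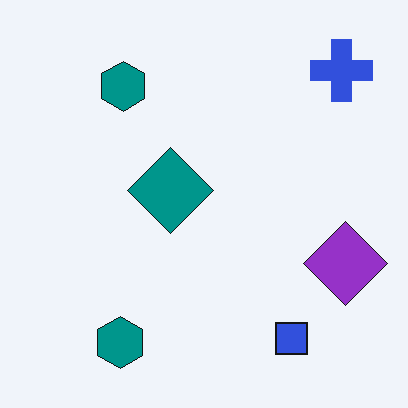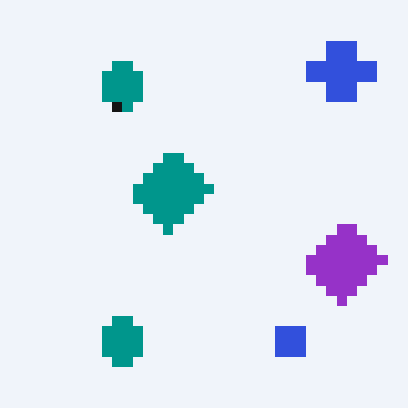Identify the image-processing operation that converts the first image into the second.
This is the original image heavily pixelated into large blocks.

Shapes are reduced to large square blocks; fine edges and outlines are lost — a downscale-then-upscale (mosaic) effect.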